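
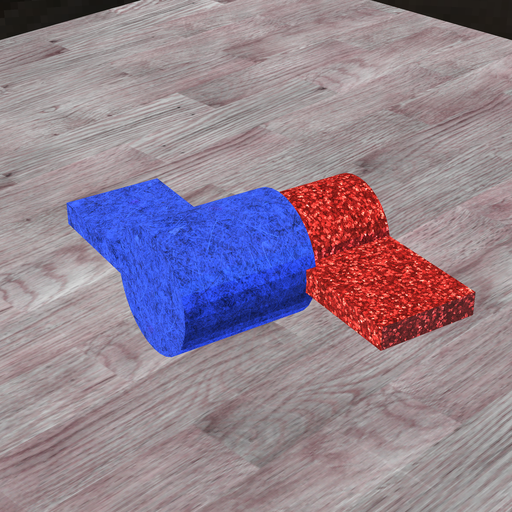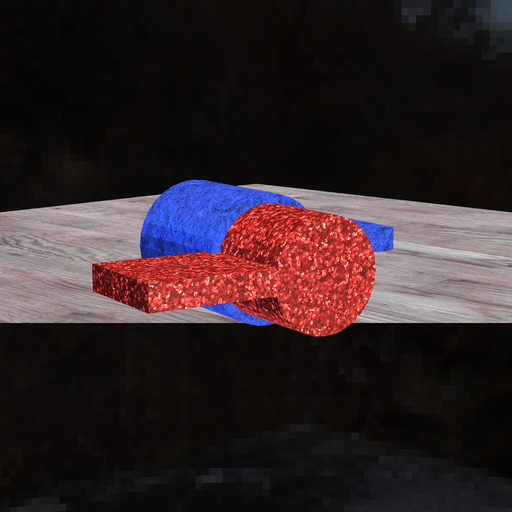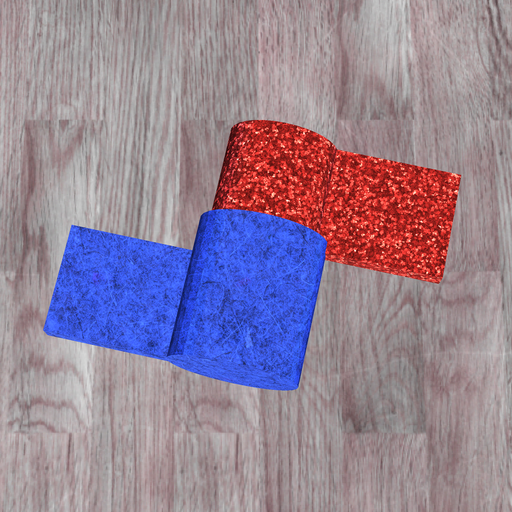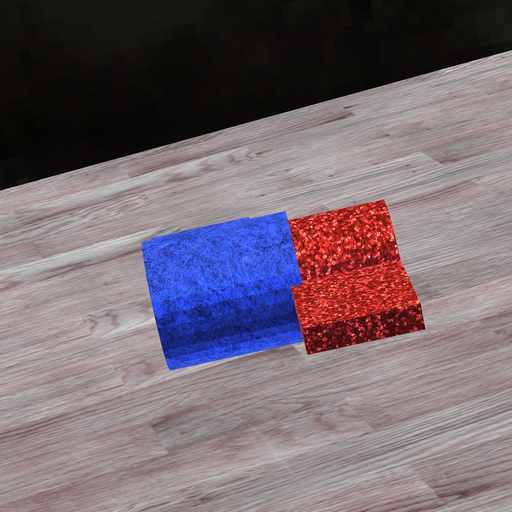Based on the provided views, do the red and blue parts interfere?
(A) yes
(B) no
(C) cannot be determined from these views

(A) yes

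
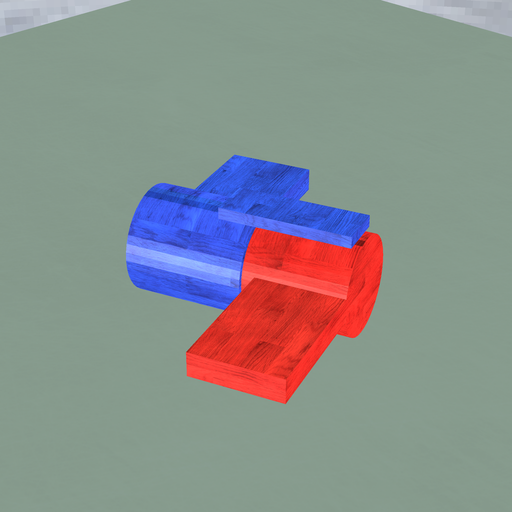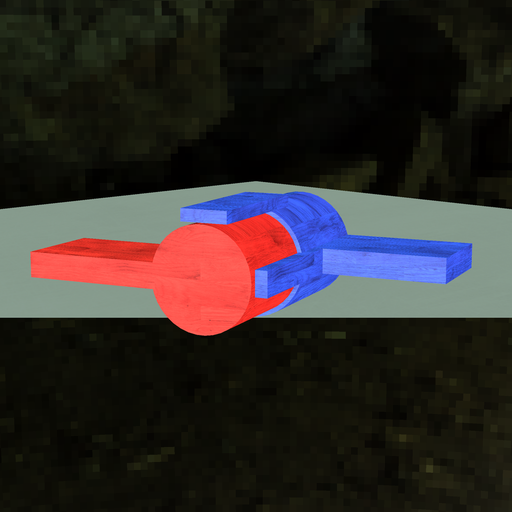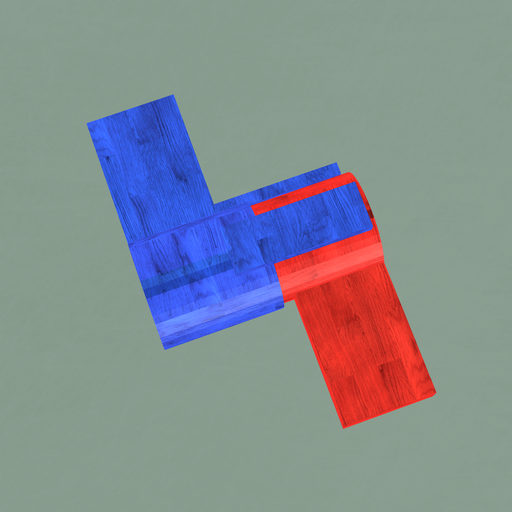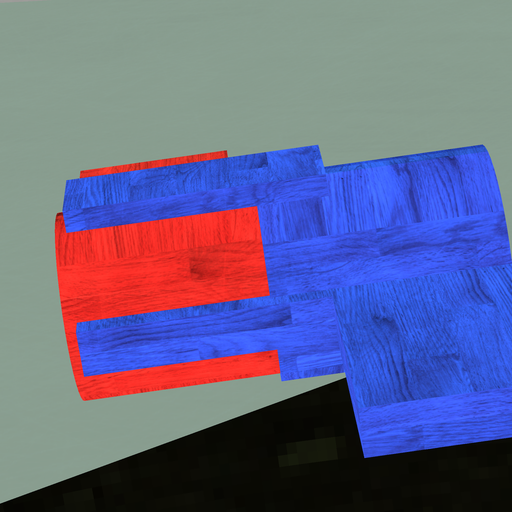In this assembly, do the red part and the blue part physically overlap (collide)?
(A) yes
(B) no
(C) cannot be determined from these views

(A) yes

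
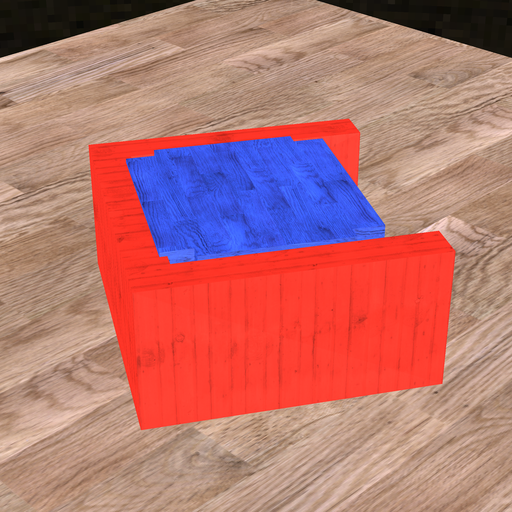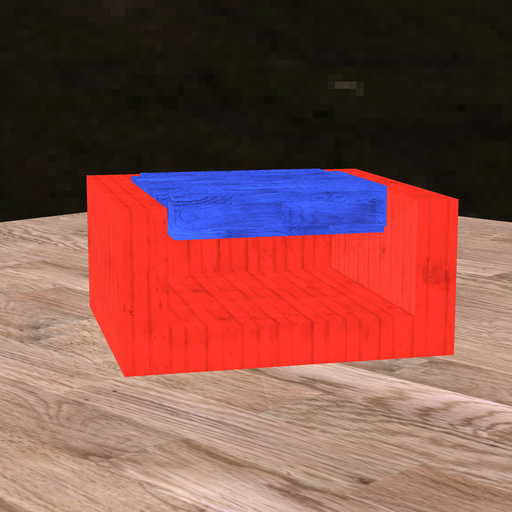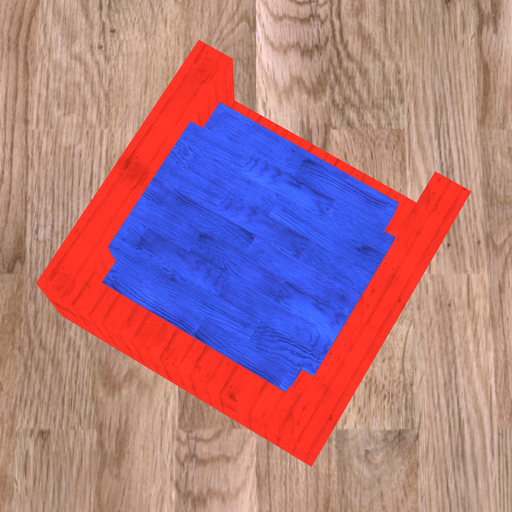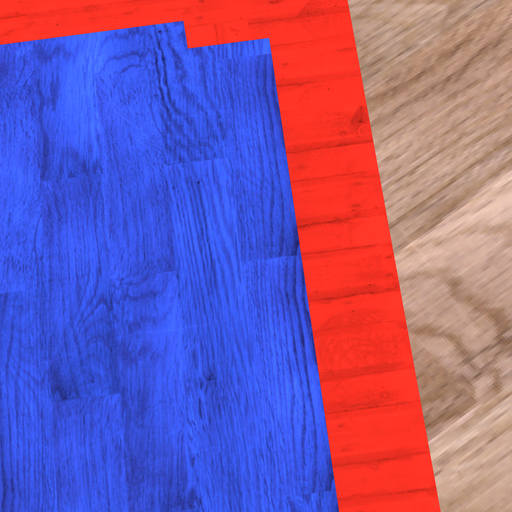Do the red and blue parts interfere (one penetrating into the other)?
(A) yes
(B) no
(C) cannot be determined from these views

(A) yes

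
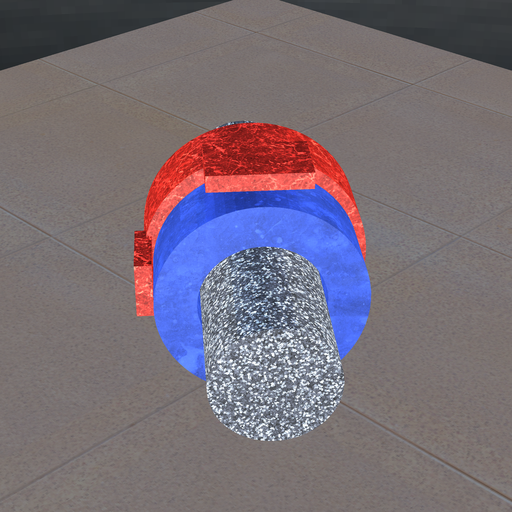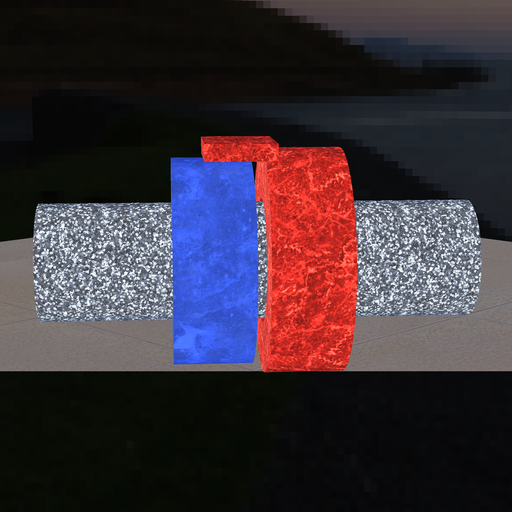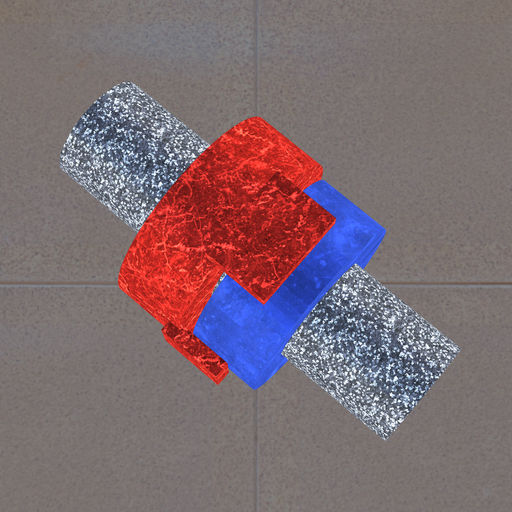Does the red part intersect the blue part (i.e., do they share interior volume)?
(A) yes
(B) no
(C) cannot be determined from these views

(B) no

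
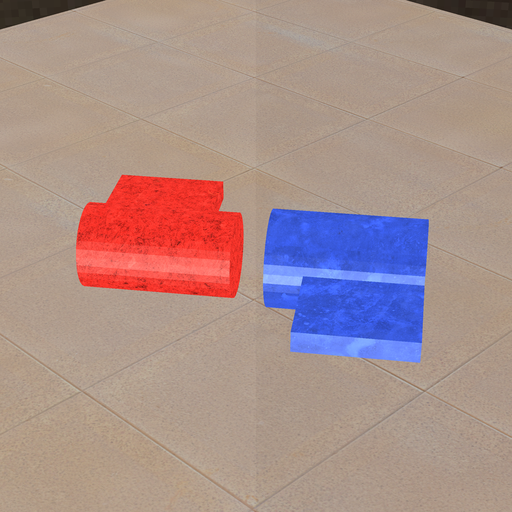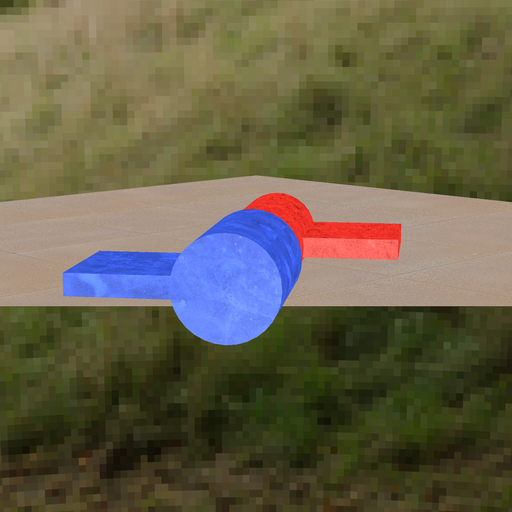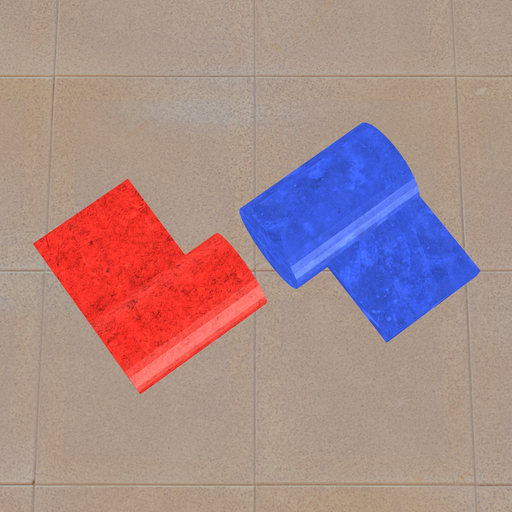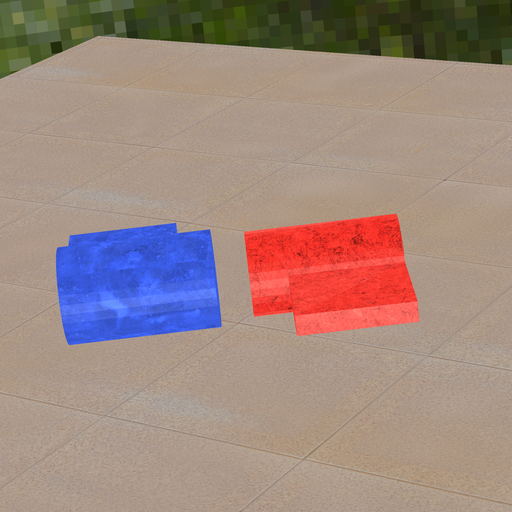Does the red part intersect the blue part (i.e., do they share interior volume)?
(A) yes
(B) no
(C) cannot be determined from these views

(B) no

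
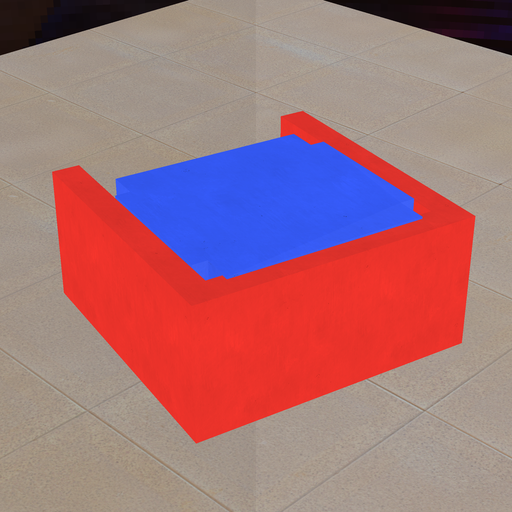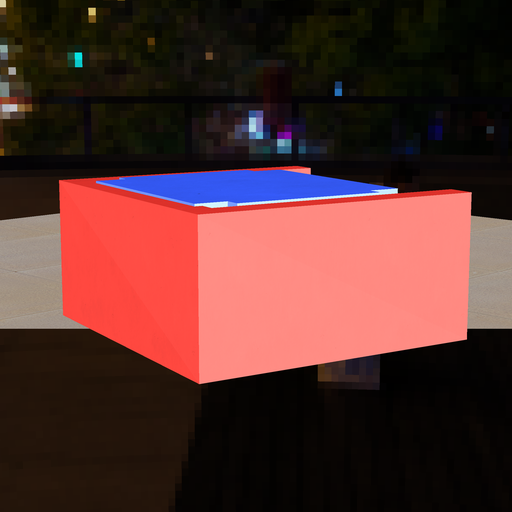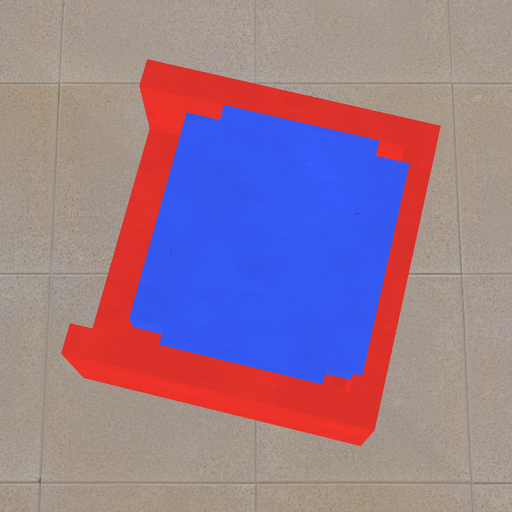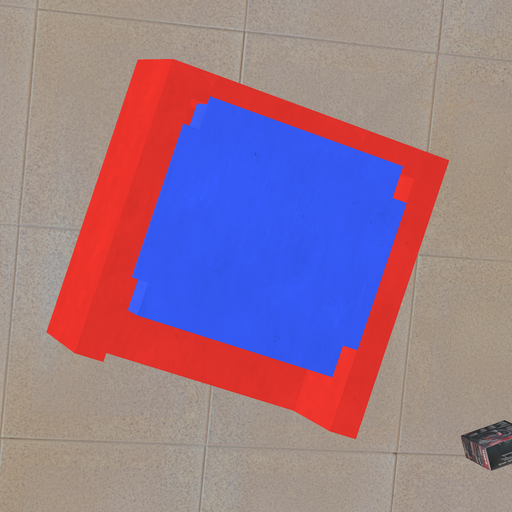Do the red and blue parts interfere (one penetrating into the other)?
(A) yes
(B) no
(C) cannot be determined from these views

(A) yes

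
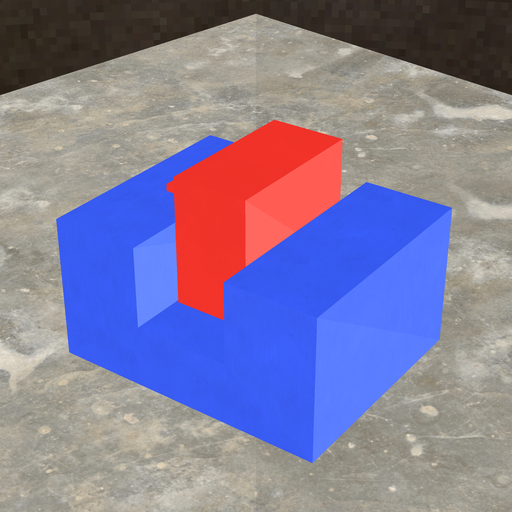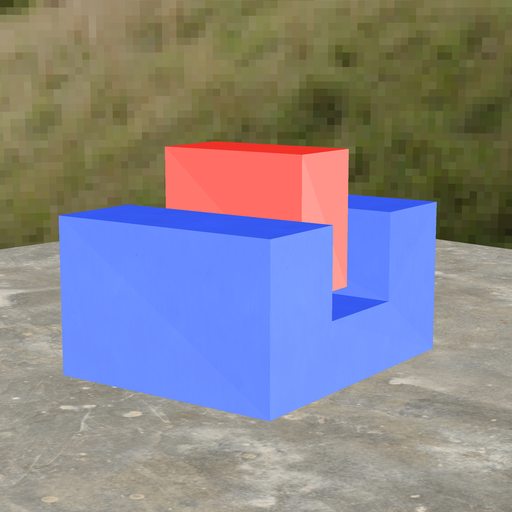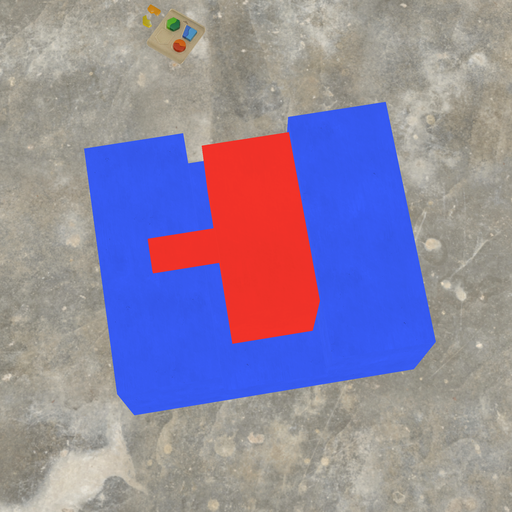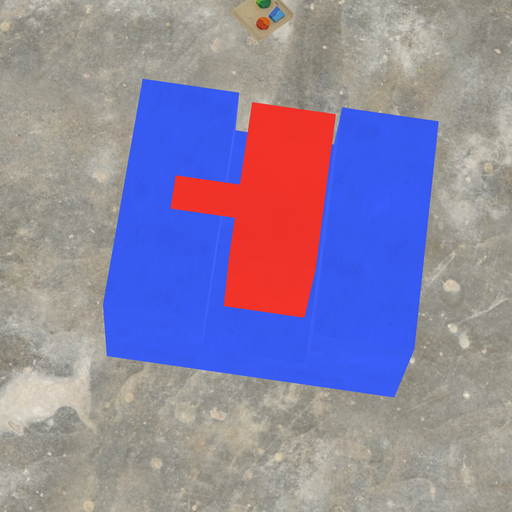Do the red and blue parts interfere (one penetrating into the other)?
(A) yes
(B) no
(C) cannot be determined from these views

(B) no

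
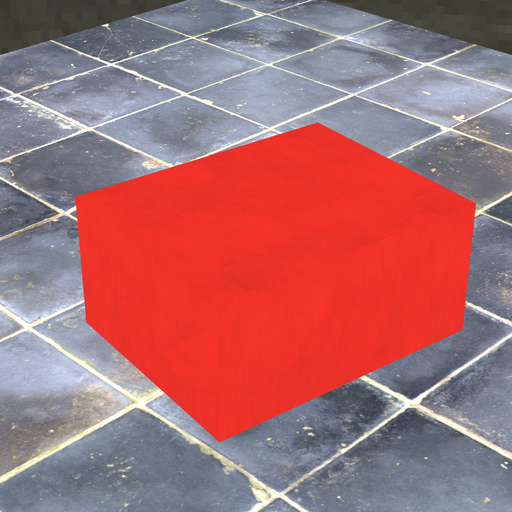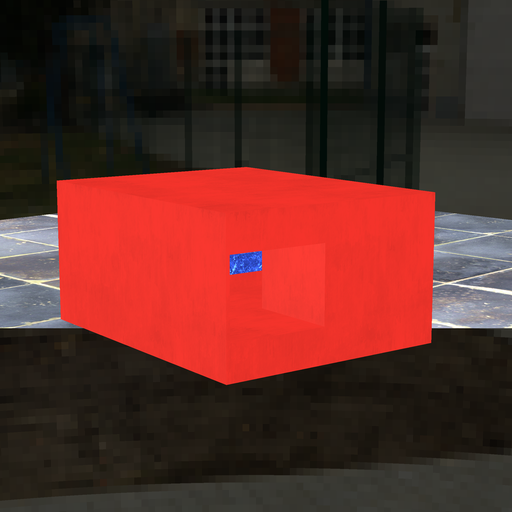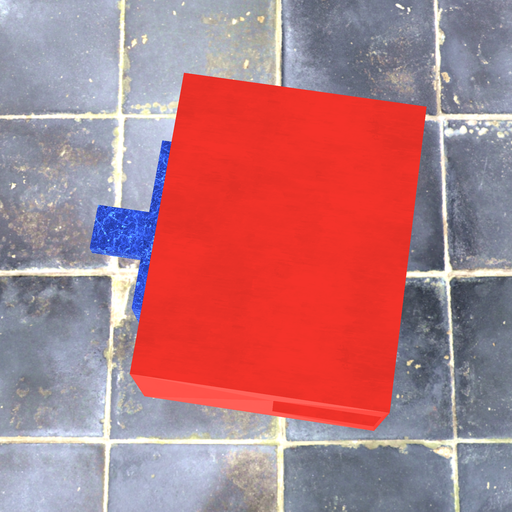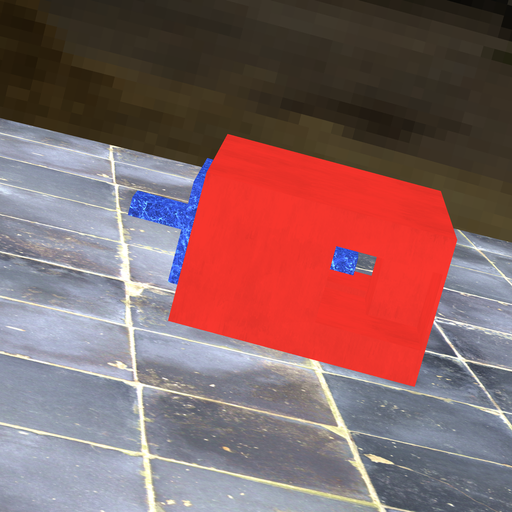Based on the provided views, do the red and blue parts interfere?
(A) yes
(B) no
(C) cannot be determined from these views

(B) no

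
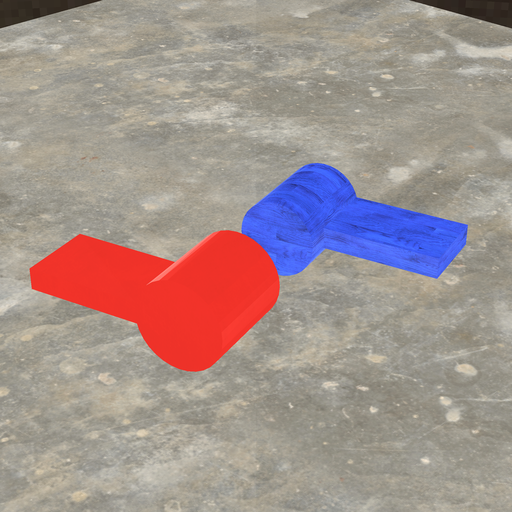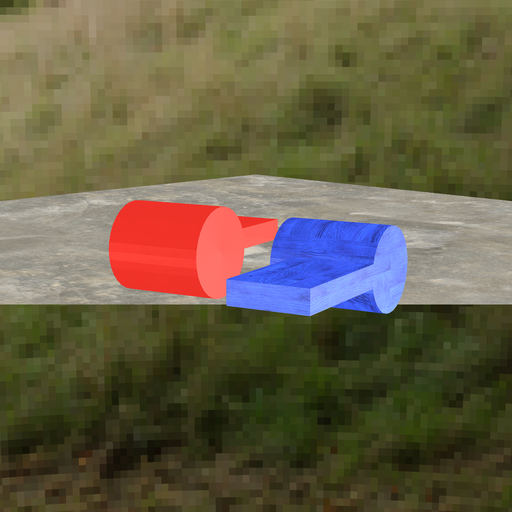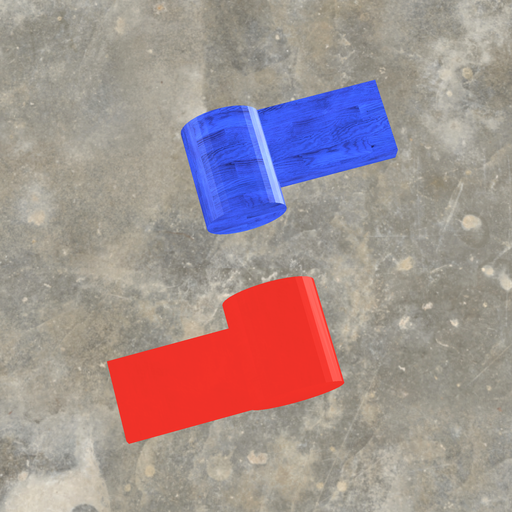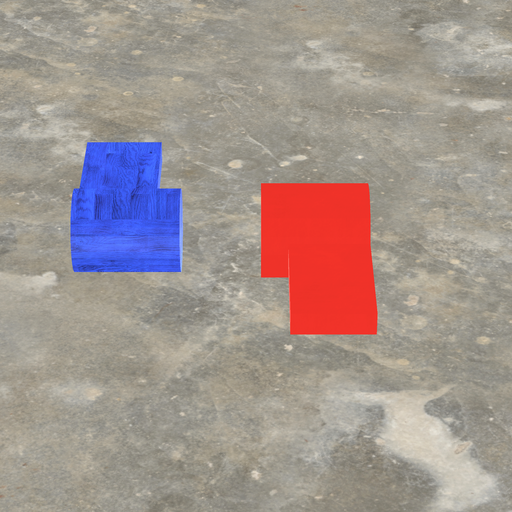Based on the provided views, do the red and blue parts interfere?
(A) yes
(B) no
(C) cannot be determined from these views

(B) no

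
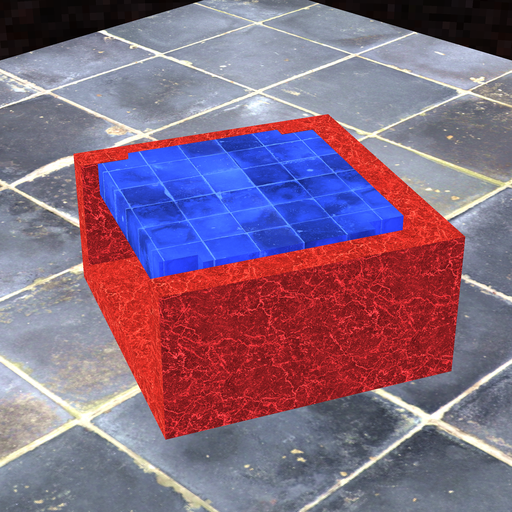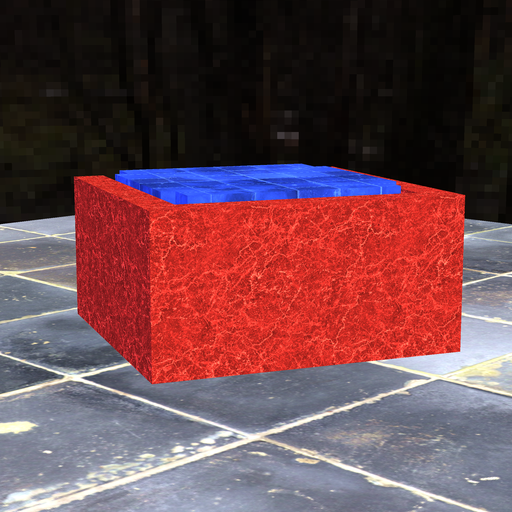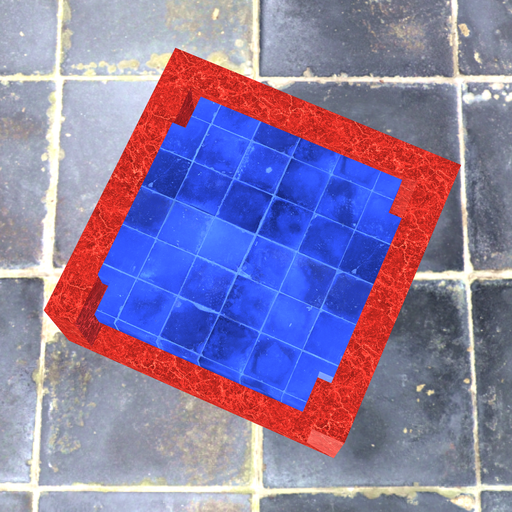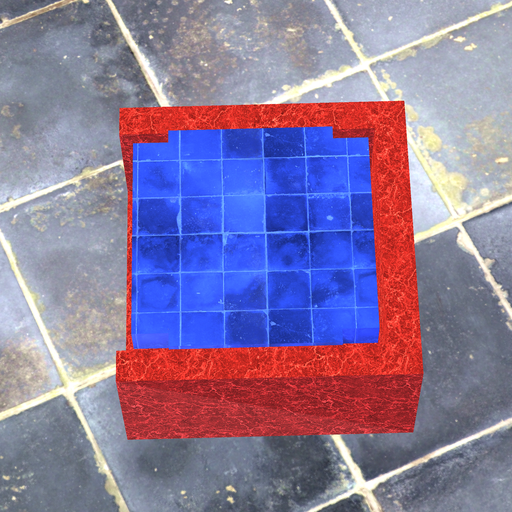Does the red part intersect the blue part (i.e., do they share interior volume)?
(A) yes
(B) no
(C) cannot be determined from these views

(B) no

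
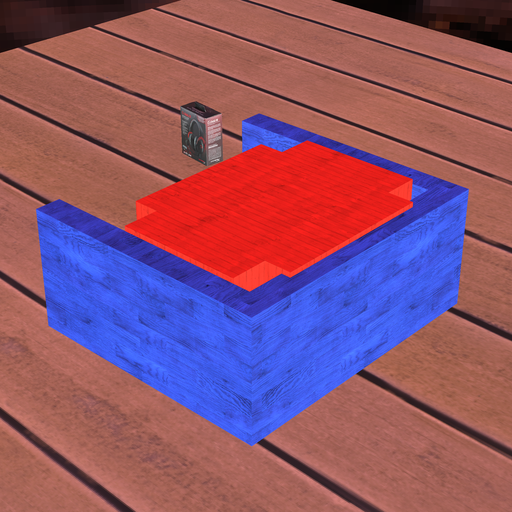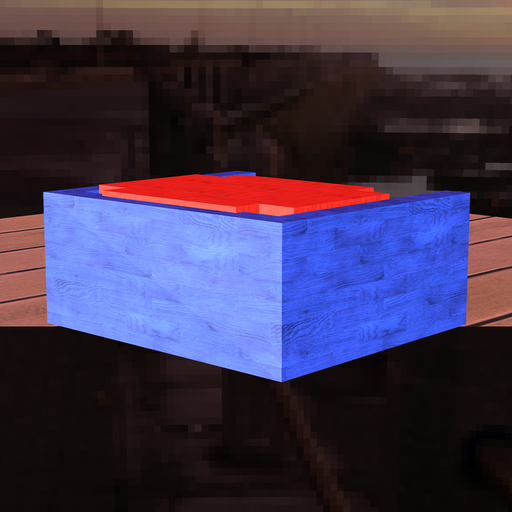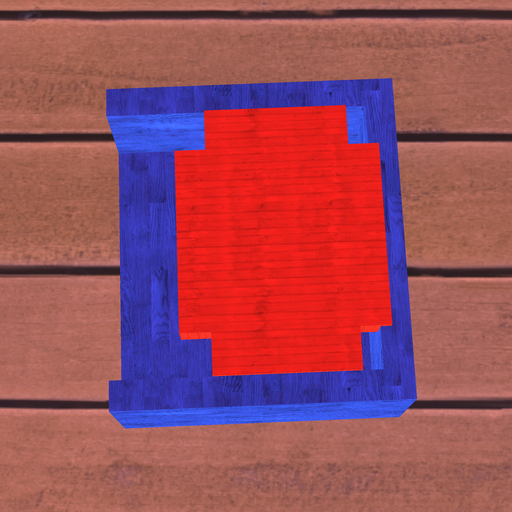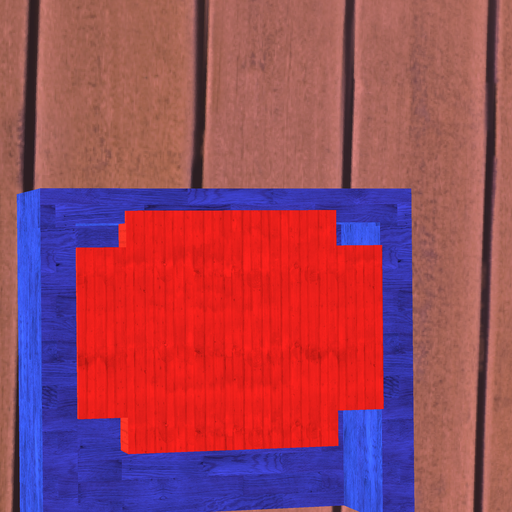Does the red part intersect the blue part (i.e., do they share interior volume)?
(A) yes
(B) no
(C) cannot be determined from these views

(A) yes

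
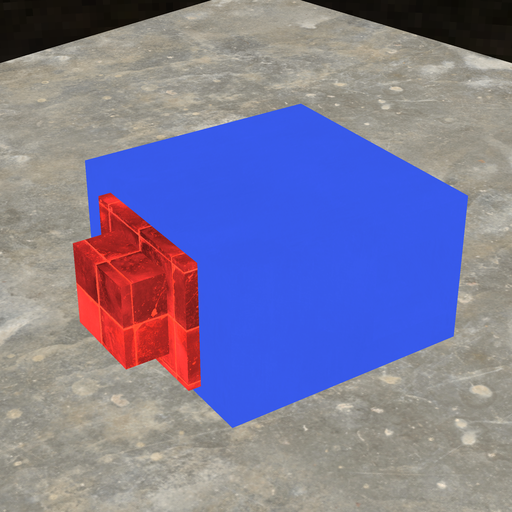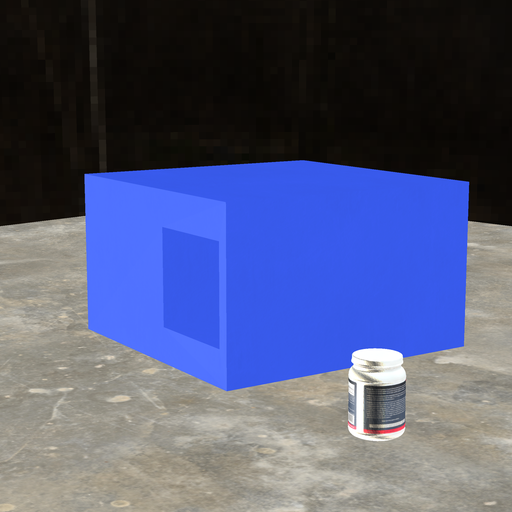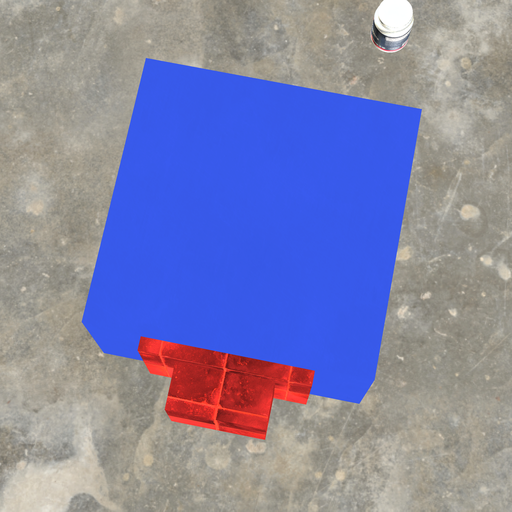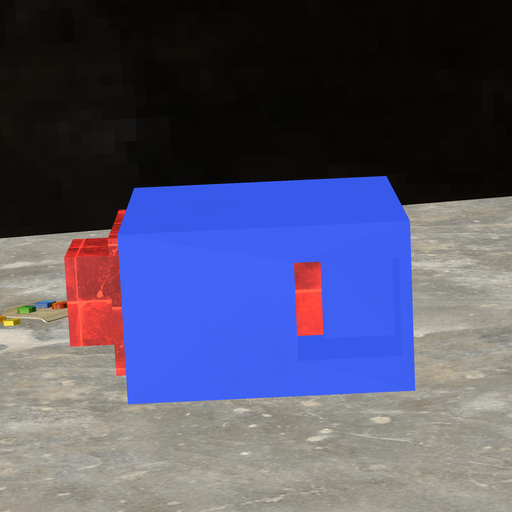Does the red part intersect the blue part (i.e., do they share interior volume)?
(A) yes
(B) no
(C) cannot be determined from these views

(A) yes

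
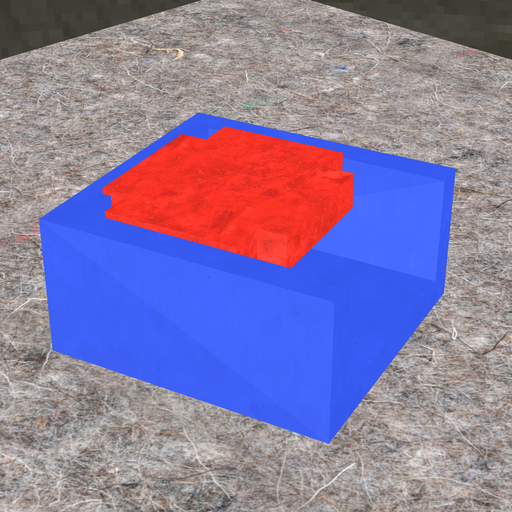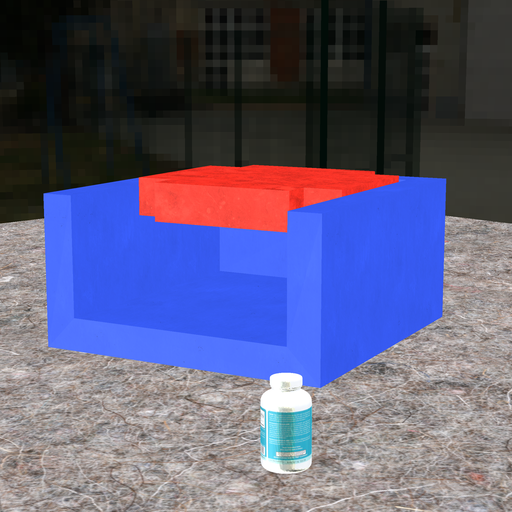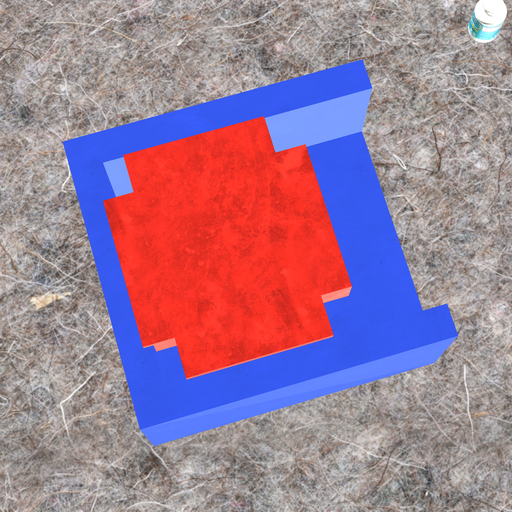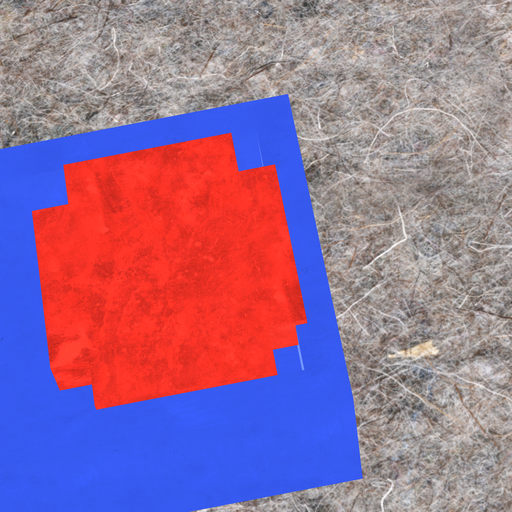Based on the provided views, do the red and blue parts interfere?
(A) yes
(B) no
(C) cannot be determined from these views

(A) yes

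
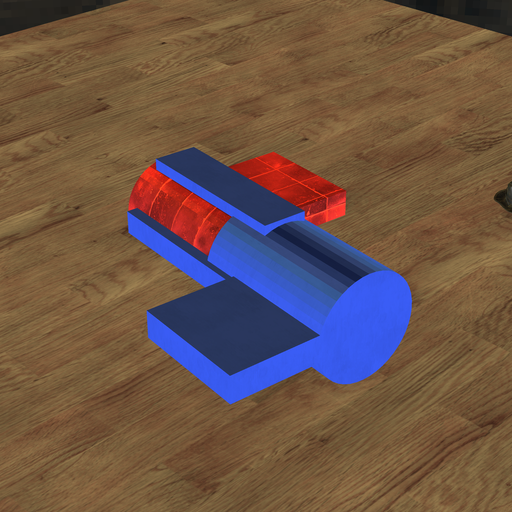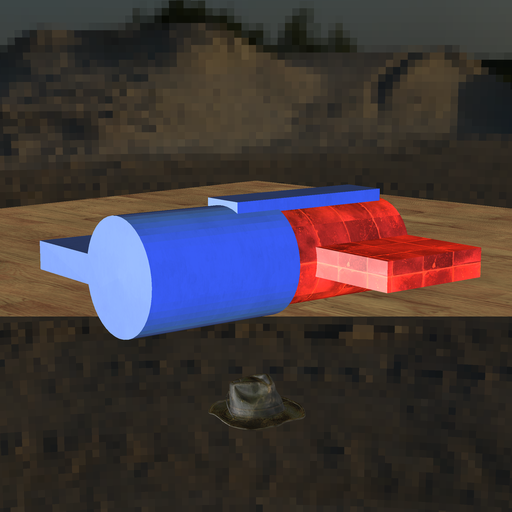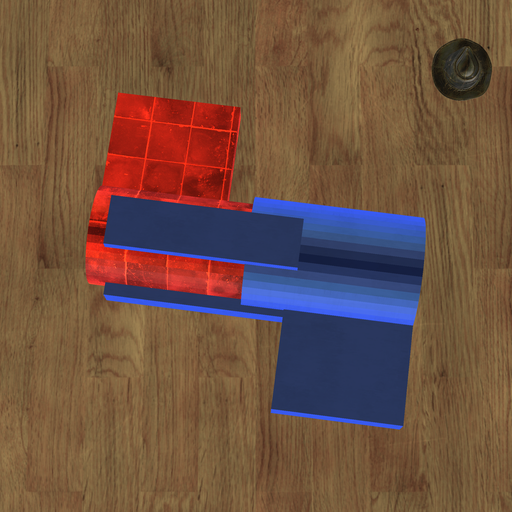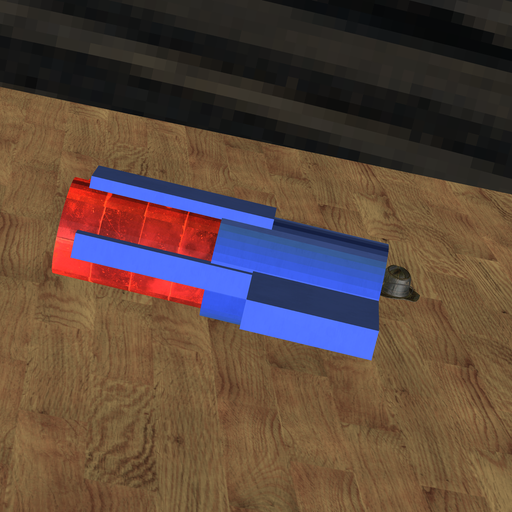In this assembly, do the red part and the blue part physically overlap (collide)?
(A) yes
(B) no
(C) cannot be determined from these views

(A) yes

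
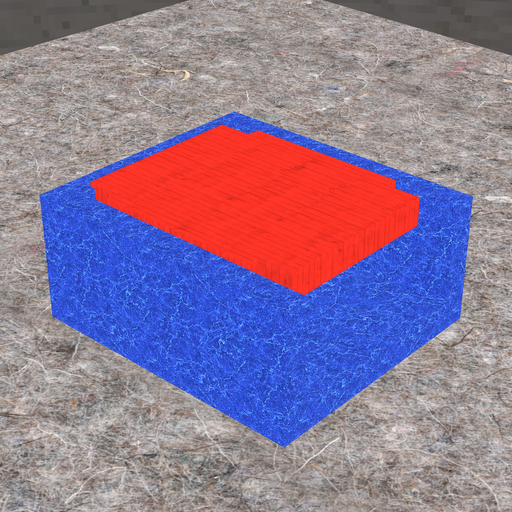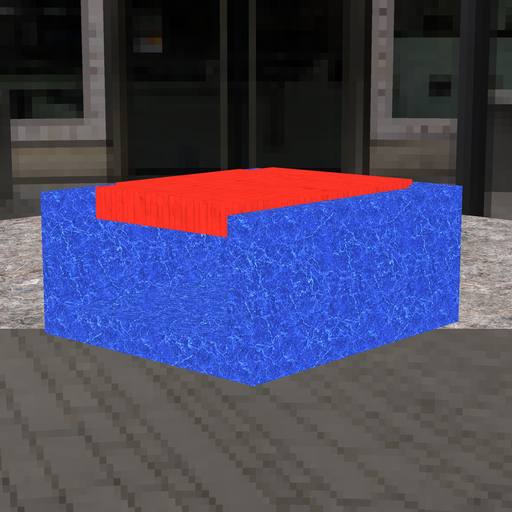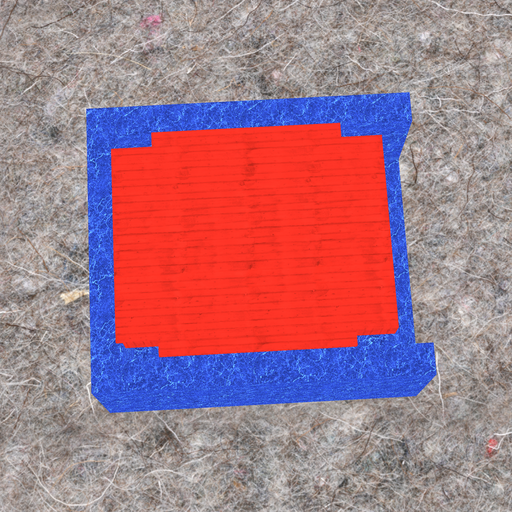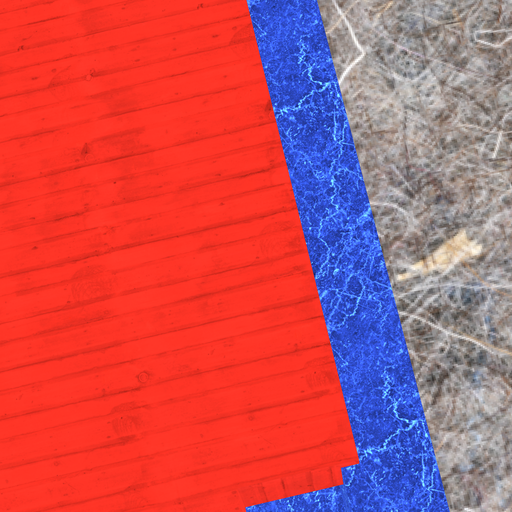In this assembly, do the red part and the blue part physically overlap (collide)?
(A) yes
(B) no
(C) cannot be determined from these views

(A) yes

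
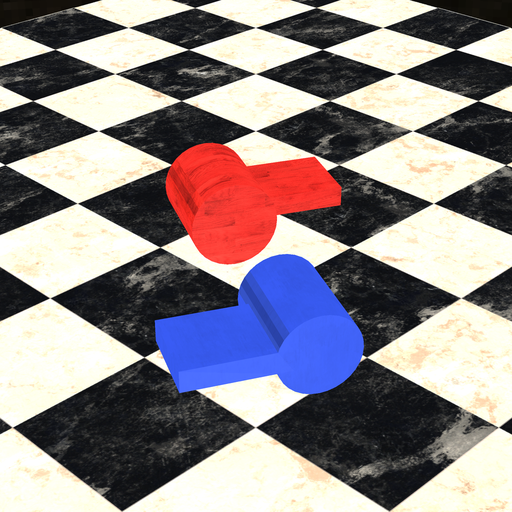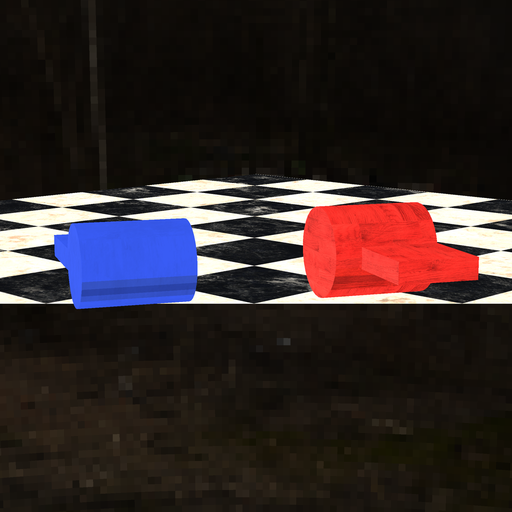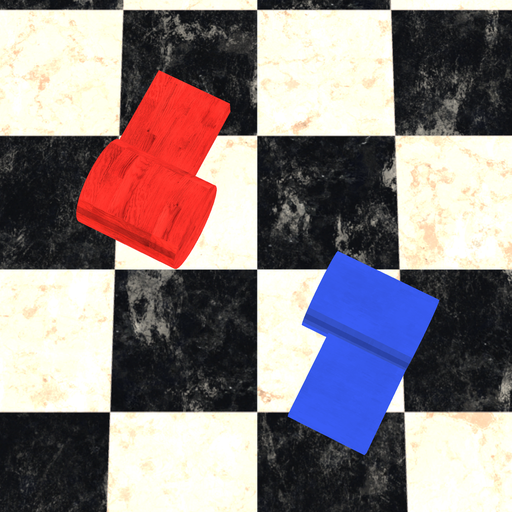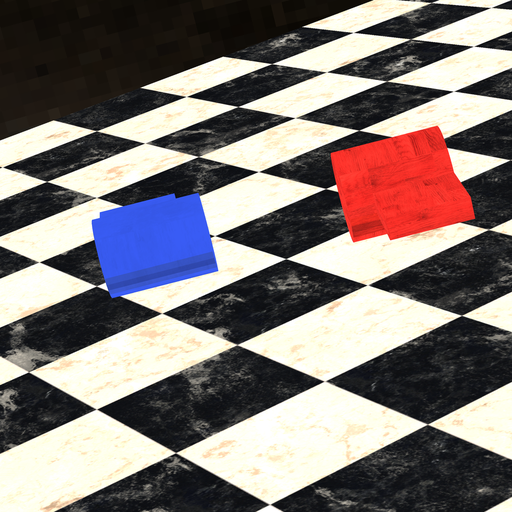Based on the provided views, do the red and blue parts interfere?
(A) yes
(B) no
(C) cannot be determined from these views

(B) no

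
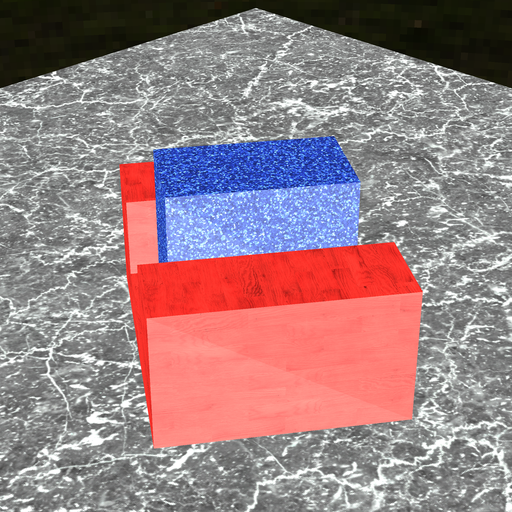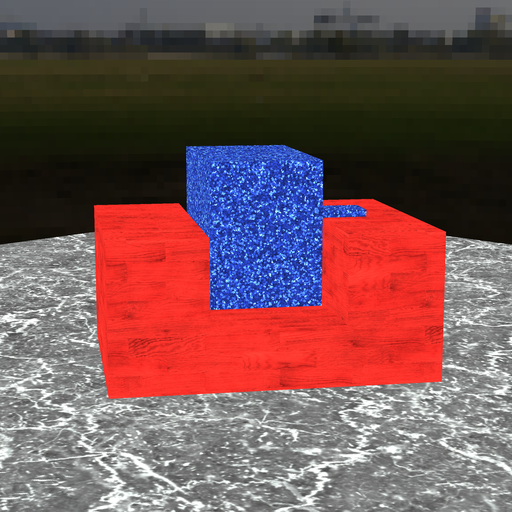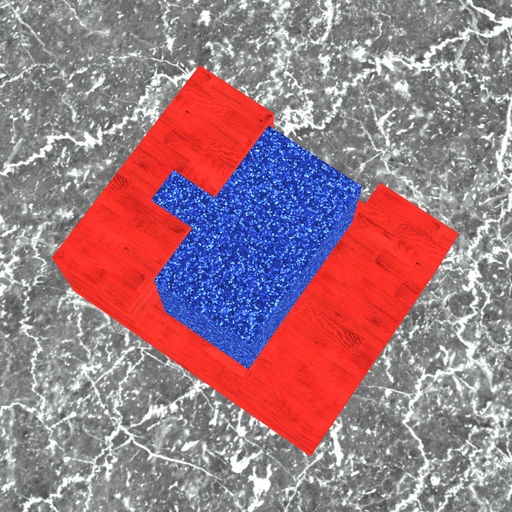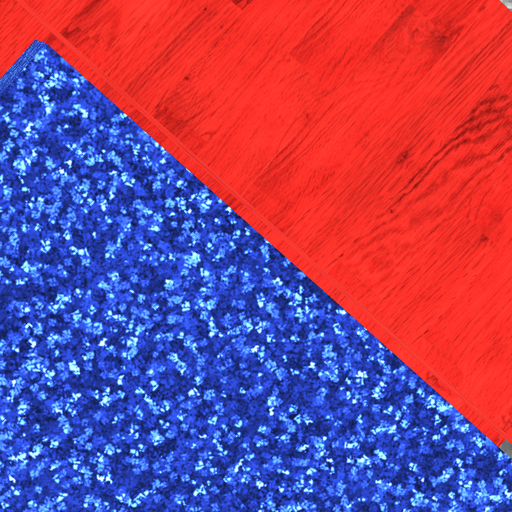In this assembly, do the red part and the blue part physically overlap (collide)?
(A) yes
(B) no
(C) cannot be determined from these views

(B) no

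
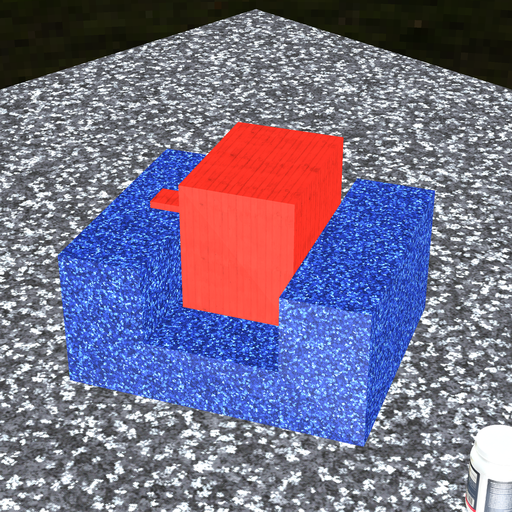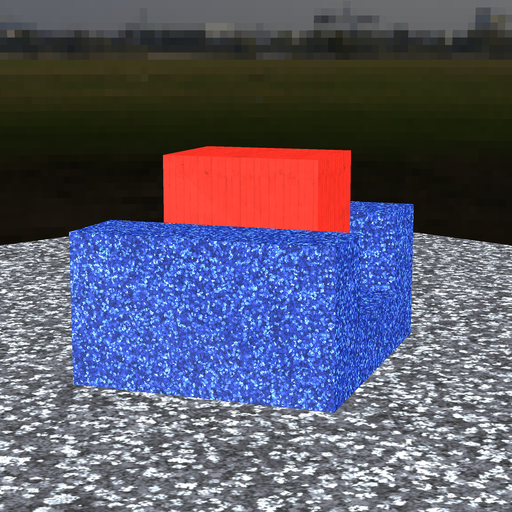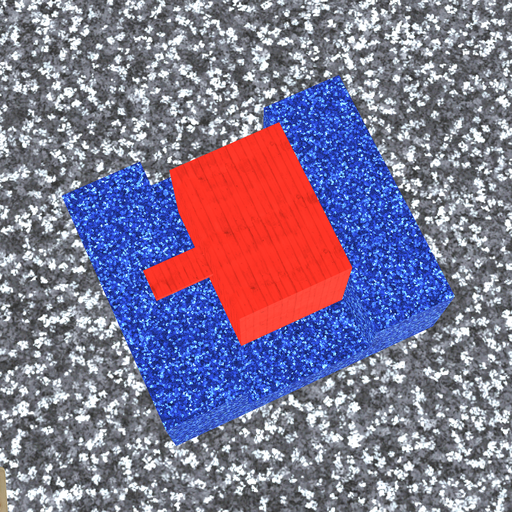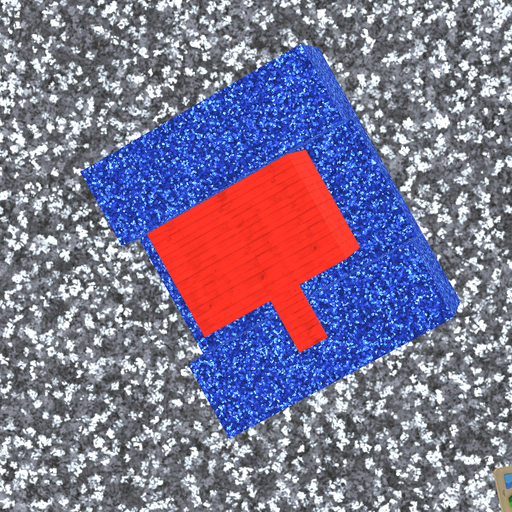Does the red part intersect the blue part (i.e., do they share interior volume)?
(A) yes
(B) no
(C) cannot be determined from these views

(B) no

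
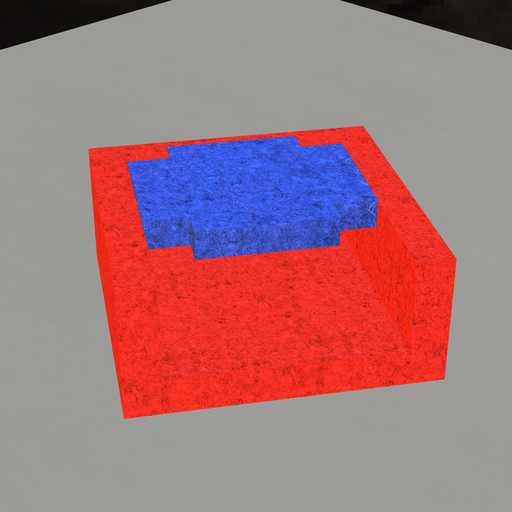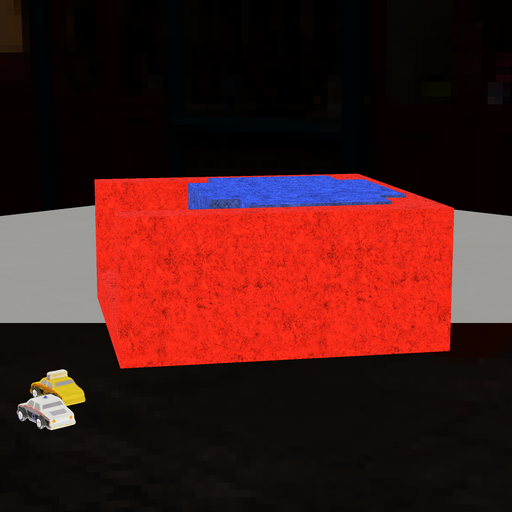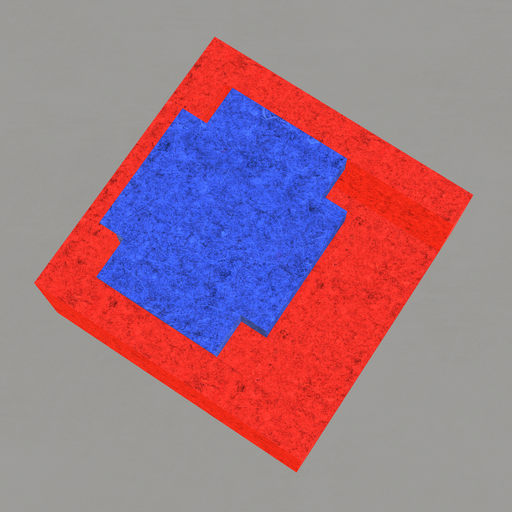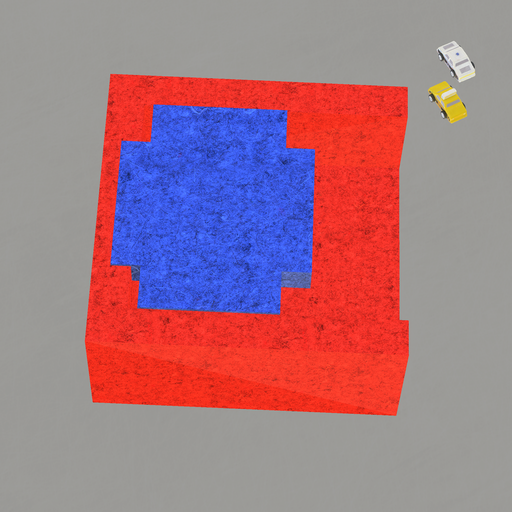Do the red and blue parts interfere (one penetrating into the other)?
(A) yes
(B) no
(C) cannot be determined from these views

(A) yes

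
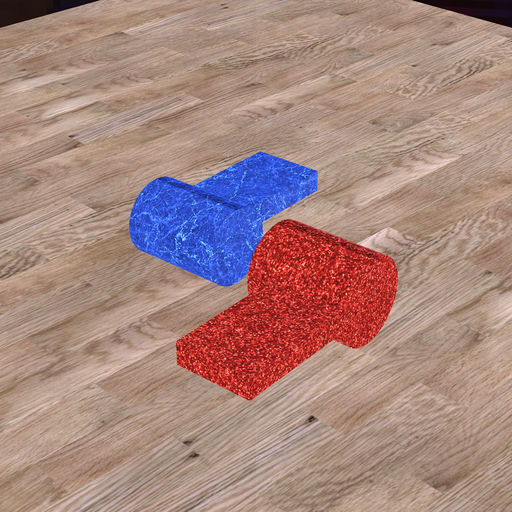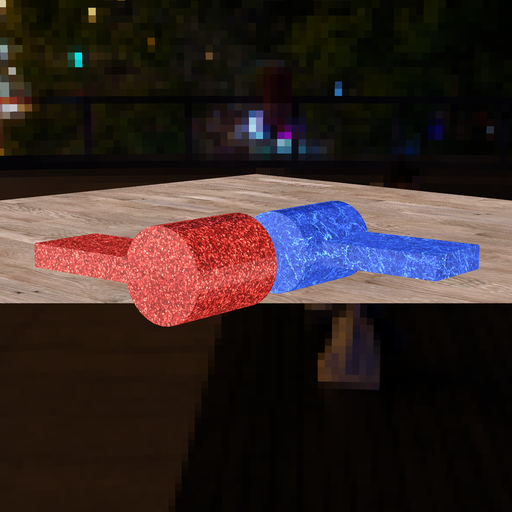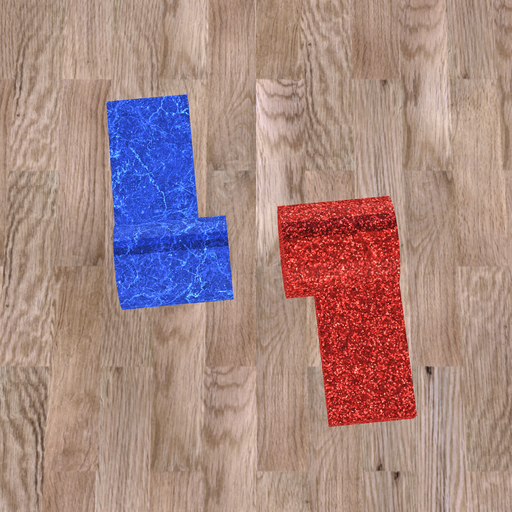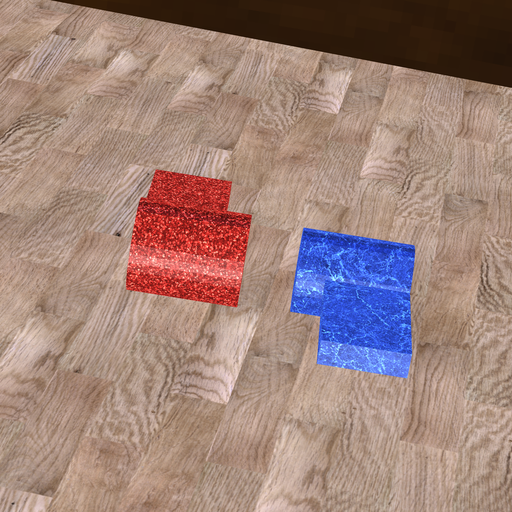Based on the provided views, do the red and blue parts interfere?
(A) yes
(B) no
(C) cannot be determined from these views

(B) no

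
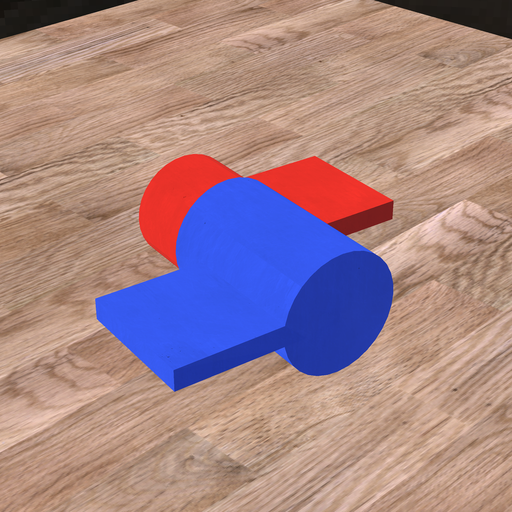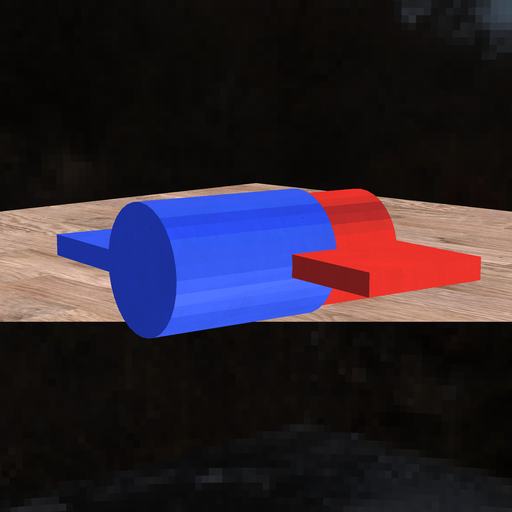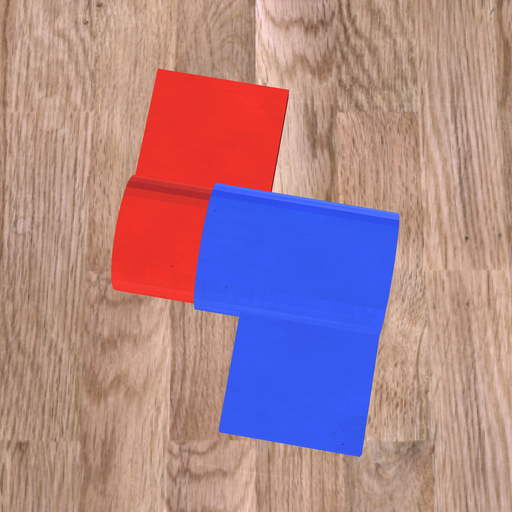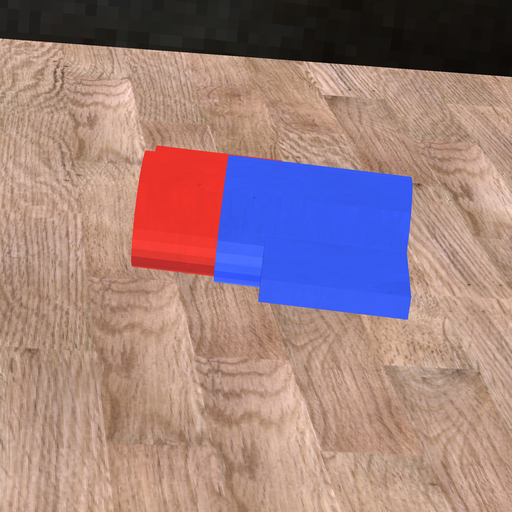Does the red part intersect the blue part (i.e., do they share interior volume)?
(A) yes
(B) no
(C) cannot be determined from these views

(A) yes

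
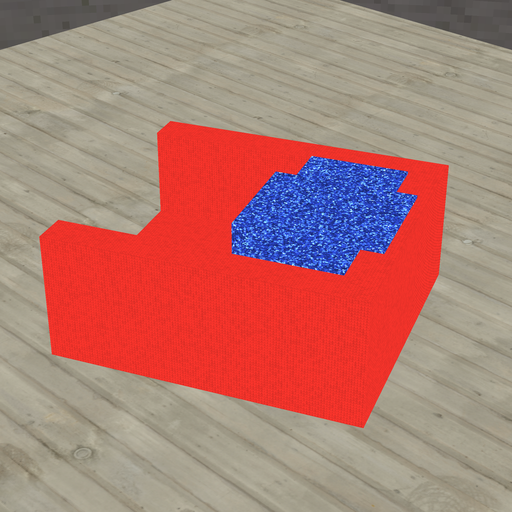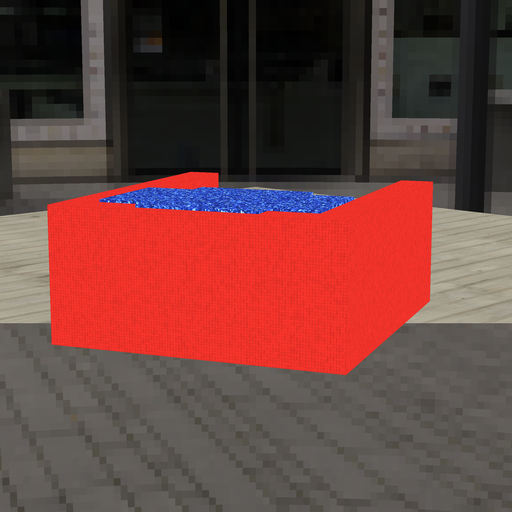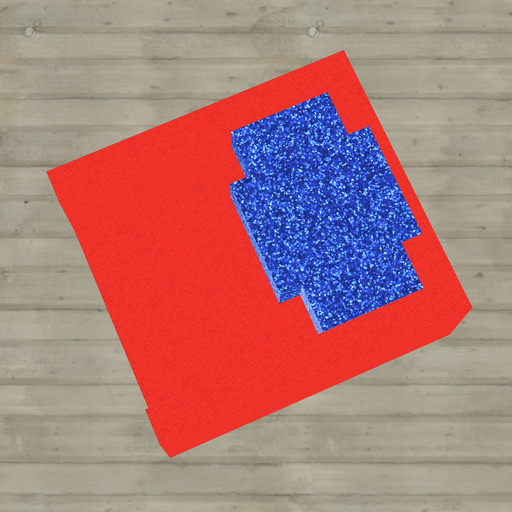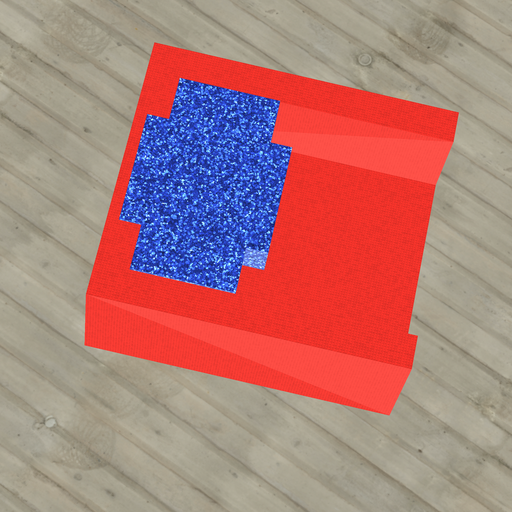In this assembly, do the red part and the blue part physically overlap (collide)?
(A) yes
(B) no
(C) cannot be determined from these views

(A) yes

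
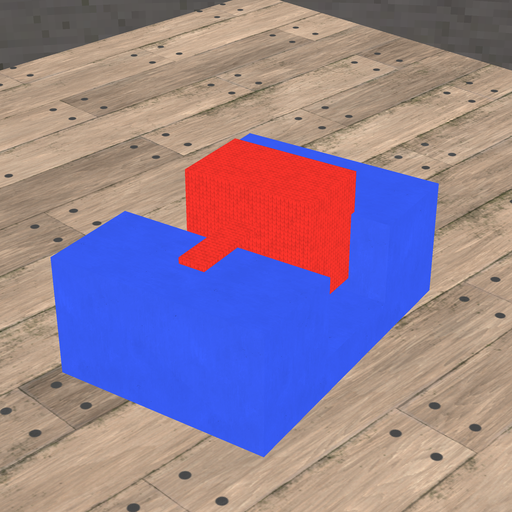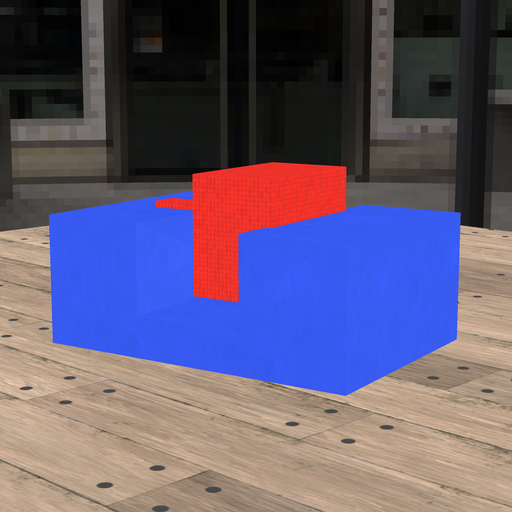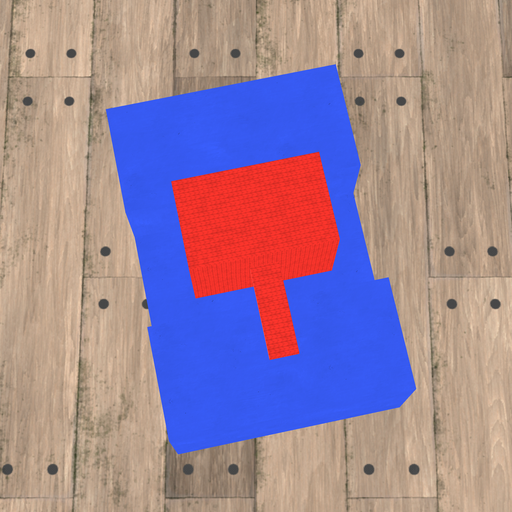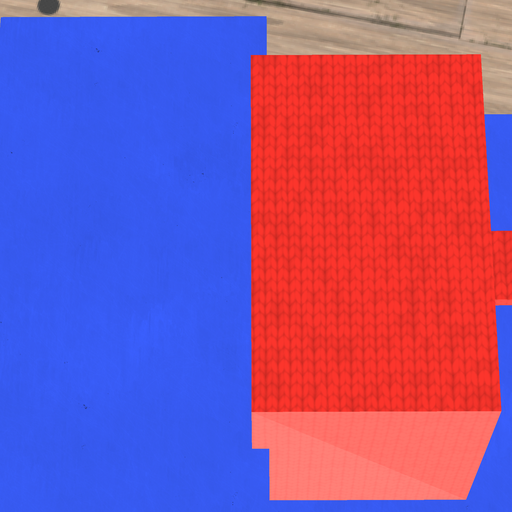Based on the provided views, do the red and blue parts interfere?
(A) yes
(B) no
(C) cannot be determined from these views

(A) yes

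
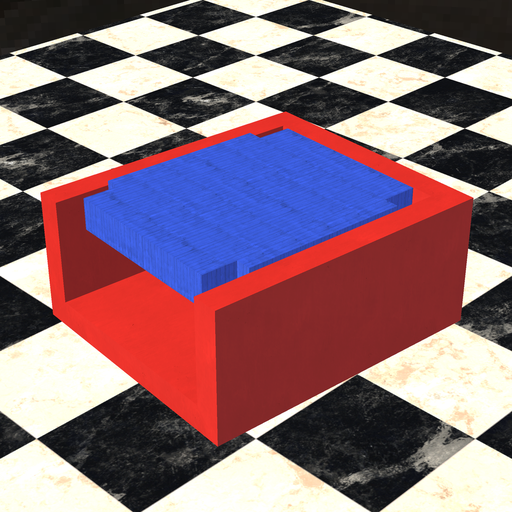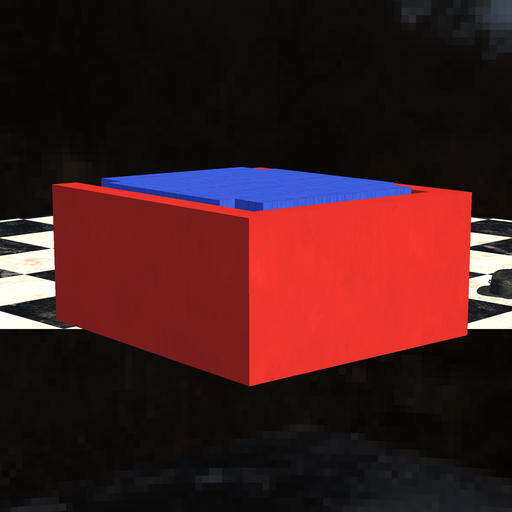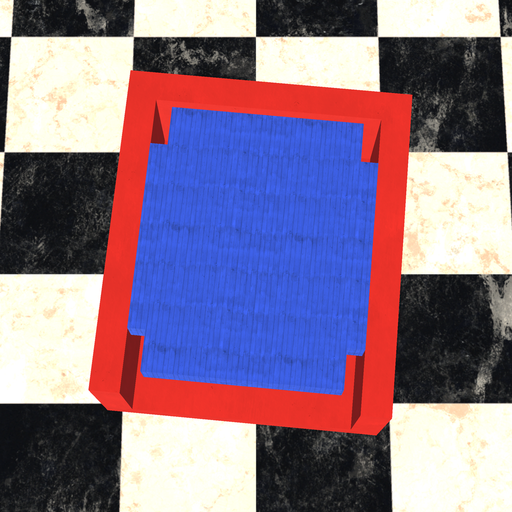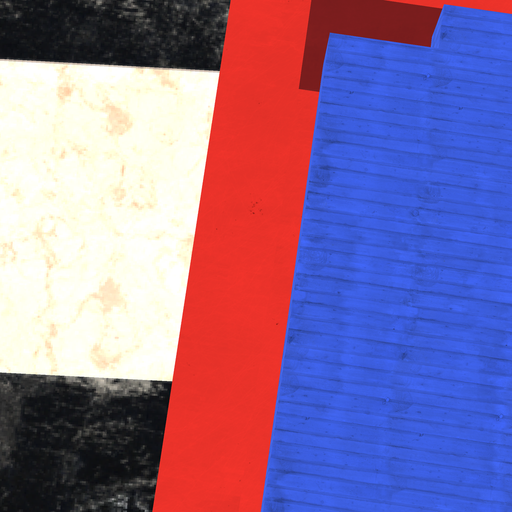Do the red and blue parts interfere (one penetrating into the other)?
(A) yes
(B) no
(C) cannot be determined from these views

(B) no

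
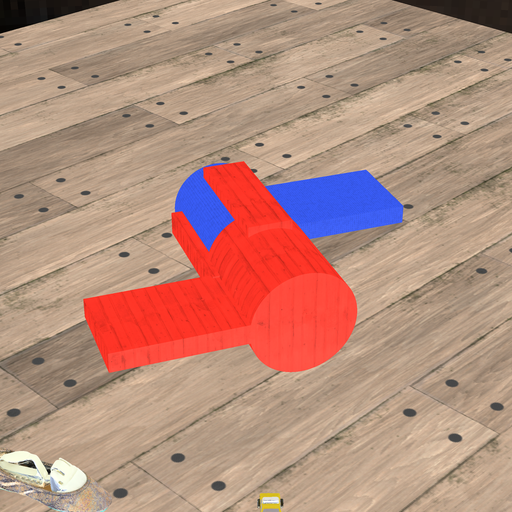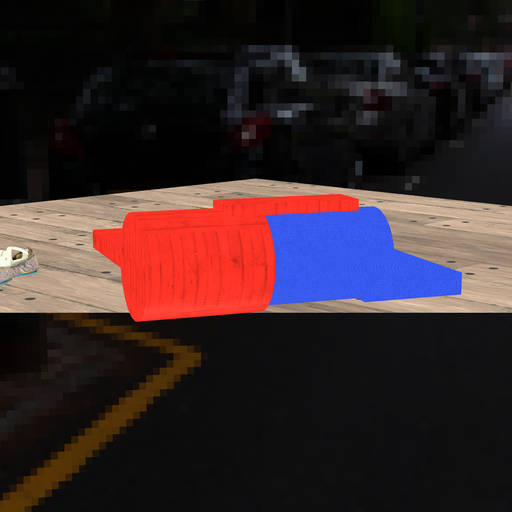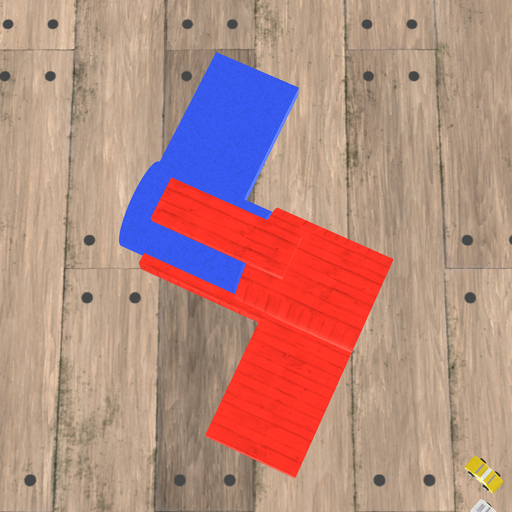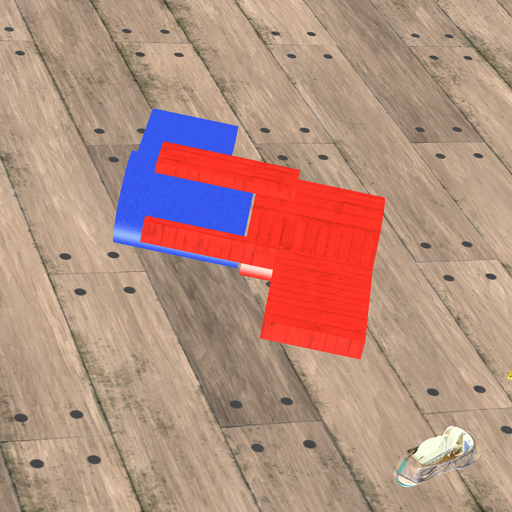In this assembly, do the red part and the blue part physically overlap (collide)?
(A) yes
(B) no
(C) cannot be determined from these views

(B) no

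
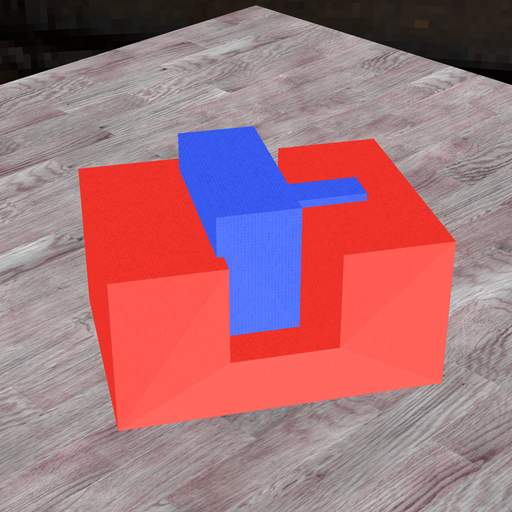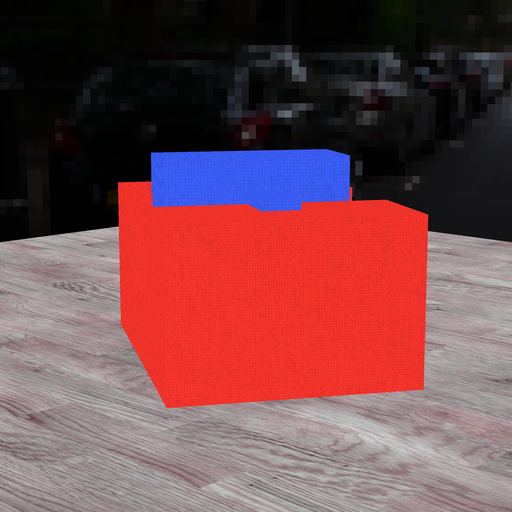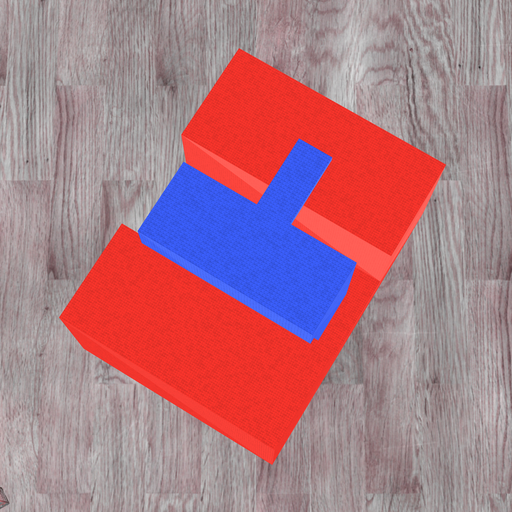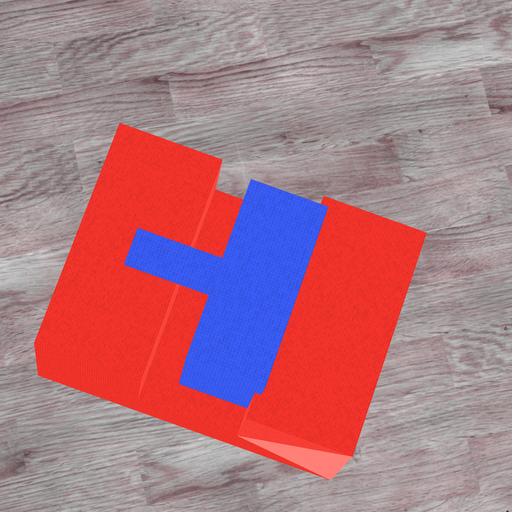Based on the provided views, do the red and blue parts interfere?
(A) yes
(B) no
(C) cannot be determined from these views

(A) yes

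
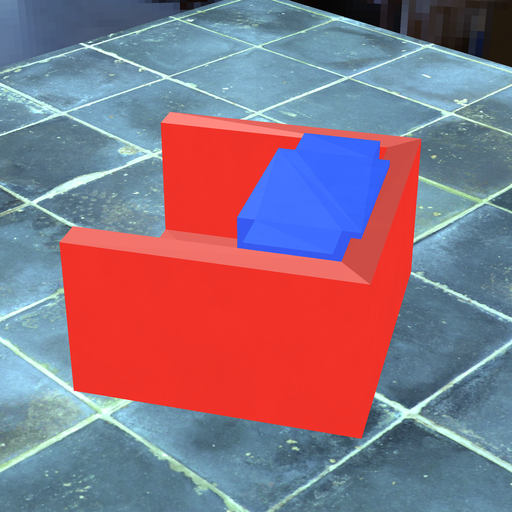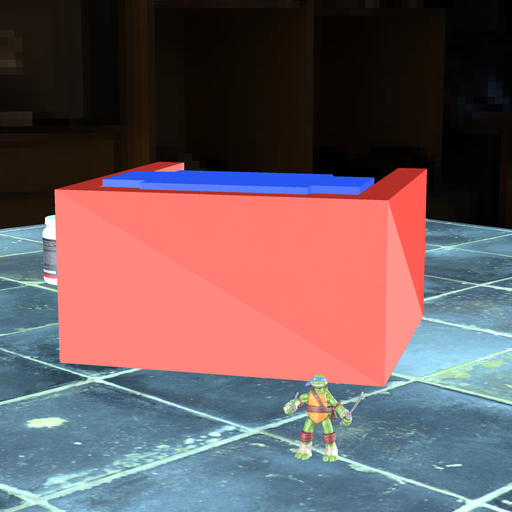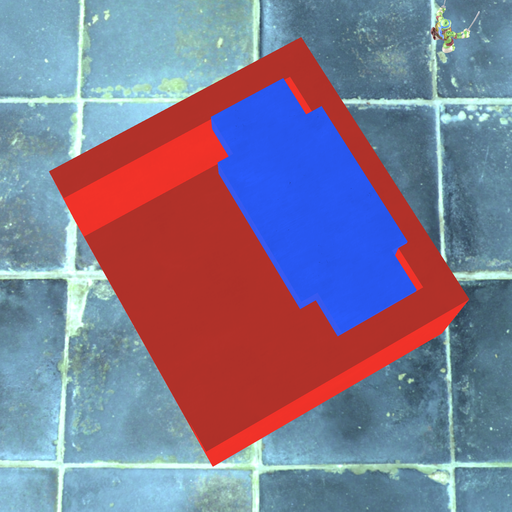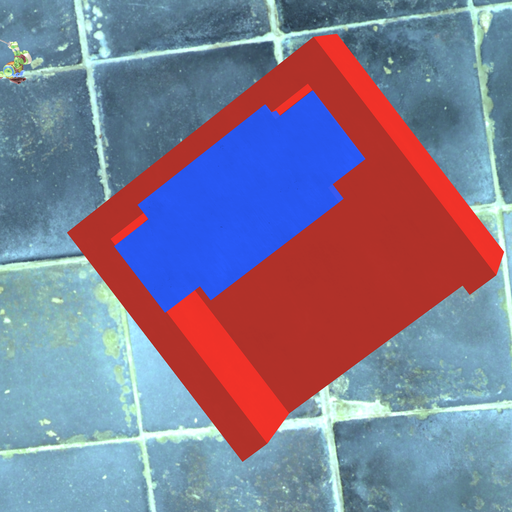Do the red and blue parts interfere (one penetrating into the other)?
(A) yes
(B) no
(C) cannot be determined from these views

(A) yes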